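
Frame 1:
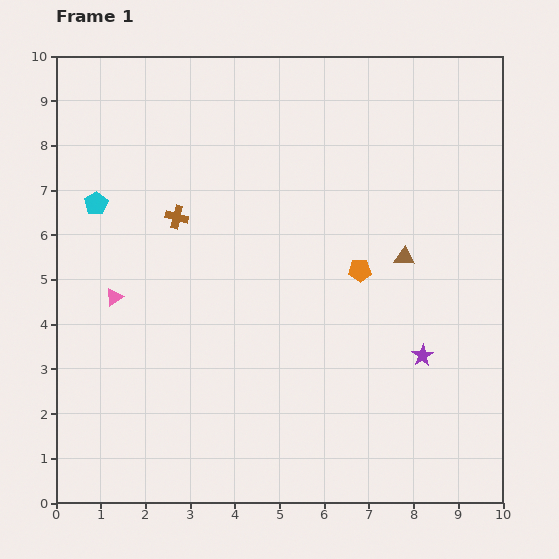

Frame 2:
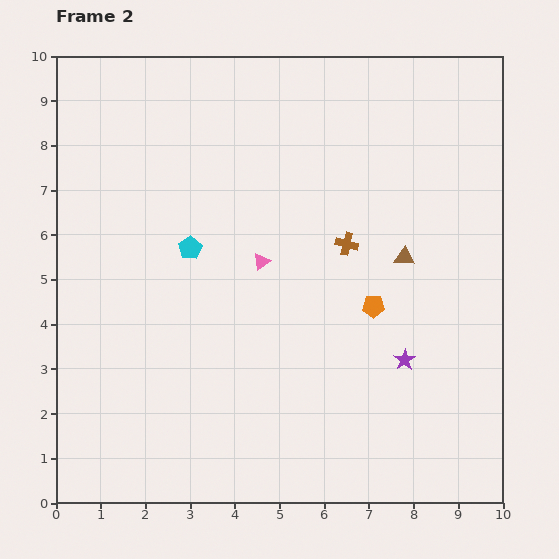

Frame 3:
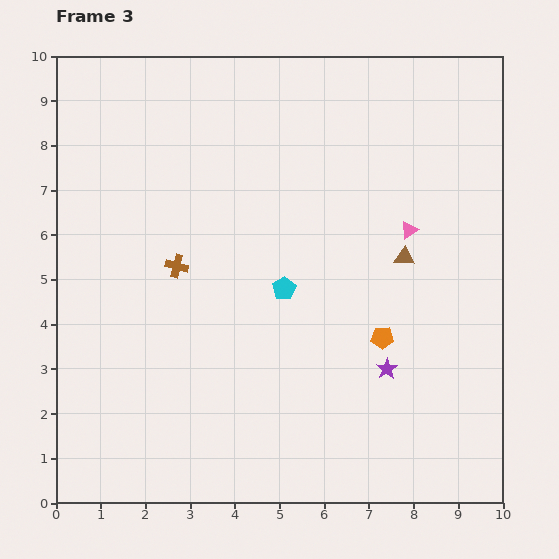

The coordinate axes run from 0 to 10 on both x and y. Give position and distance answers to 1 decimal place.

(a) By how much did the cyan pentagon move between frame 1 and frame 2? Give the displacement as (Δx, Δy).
(2.1, -1.0)

The cyan pentagon was at (0.9, 6.7) in frame 1 and (3.0, 5.7) in frame 2.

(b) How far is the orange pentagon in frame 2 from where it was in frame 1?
0.9

The orange pentagon moved from (6.8, 5.2) to (7.1, 4.4), a distance of √(0.3² + 0.8²) ≈ 0.9.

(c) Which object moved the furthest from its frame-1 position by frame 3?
the pink triangle

(moved 6.8; next 4.6)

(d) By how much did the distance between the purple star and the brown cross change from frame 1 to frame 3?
-1.1

Distance in frame 1: 6.3. Distance in frame 3: 5.2.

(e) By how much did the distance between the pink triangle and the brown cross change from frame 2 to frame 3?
+3.4

Distance in frame 2: 1.9. Distance in frame 3: 5.3.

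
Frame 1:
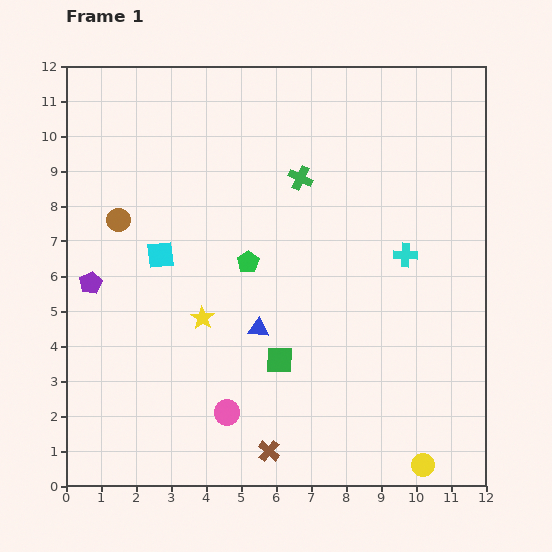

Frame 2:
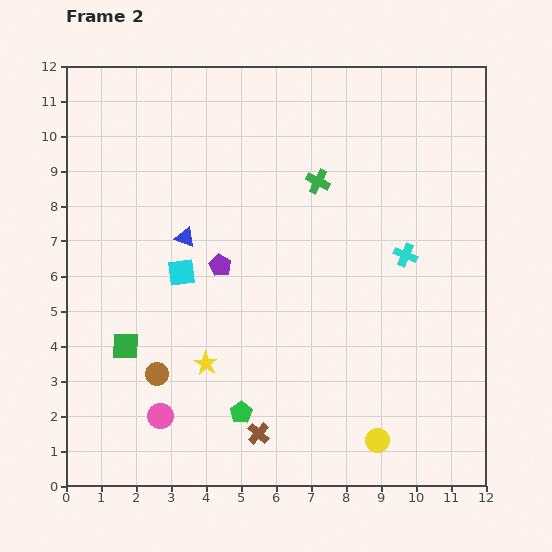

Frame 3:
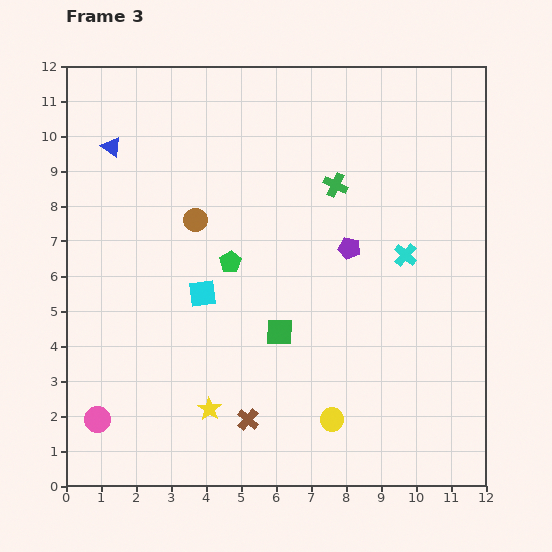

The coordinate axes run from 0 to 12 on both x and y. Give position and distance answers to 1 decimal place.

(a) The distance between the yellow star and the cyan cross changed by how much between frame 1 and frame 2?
+0.4

Distance in frame 1: 6.1. Distance in frame 2: 6.5.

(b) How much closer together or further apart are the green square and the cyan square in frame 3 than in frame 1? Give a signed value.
-2.0

Distance in frame 1: 4.5. Distance in frame 3: 2.5.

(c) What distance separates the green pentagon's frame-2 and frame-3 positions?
4.3

The green pentagon moved from (5.0, 2.1) to (4.7, 6.4), a distance of √(0.3² + 4.3²) ≈ 4.3.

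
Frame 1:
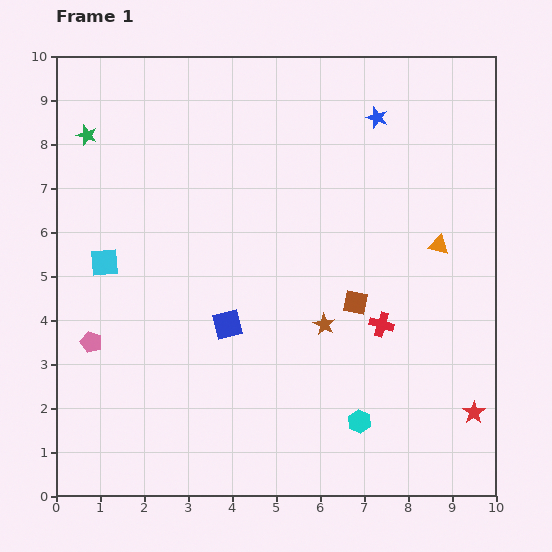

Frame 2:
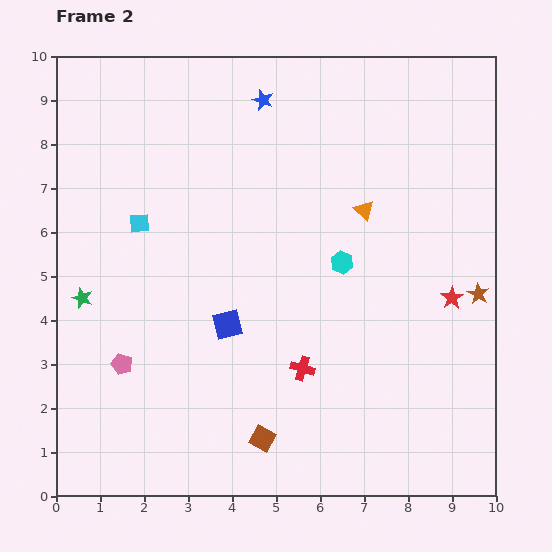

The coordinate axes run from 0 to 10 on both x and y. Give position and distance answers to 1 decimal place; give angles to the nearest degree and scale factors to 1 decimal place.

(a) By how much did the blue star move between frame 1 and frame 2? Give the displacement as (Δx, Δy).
(-2.6, 0.4)

The blue star was at (7.3, 8.6) in frame 1 and (4.7, 9.0) in frame 2.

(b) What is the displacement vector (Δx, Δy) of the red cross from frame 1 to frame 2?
(-1.8, -1.0)

The red cross was at (7.4, 3.9) in frame 1 and (5.6, 2.9) in frame 2.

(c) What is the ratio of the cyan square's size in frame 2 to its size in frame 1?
0.7×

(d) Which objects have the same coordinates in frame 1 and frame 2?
the blue square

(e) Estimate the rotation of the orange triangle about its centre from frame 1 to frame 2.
28° clockwise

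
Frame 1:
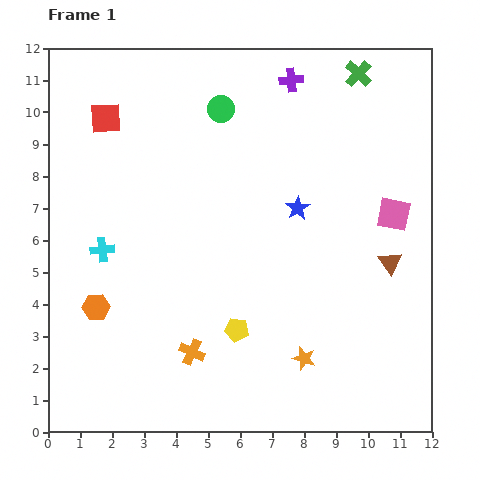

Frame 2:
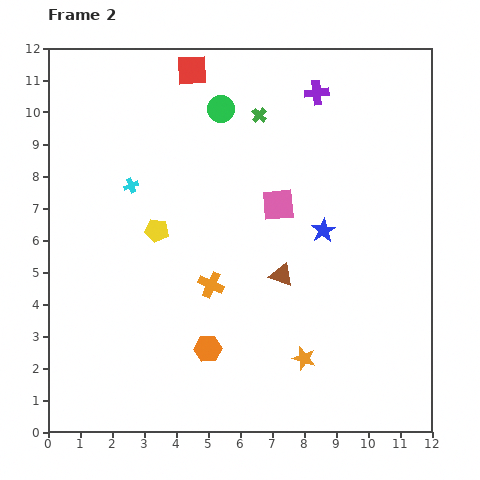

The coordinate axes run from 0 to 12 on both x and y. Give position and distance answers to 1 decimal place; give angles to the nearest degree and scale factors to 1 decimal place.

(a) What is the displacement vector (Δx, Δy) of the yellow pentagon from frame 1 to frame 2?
(-2.5, 3.1)

The yellow pentagon was at (5.9, 3.2) in frame 1 and (3.4, 6.3) in frame 2.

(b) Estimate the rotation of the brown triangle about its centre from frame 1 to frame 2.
37° counter-clockwise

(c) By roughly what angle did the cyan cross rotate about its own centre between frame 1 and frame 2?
16° counter-clockwise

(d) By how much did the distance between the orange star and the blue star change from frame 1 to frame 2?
-0.7

Distance in frame 1: 4.7. Distance in frame 2: 4.0.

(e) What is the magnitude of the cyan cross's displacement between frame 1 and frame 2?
2.2

The cyan cross moved from (1.7, 5.7) to (2.6, 7.7), a distance of √(0.9² + 2.0²) ≈ 2.2.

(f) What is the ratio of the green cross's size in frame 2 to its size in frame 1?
0.6×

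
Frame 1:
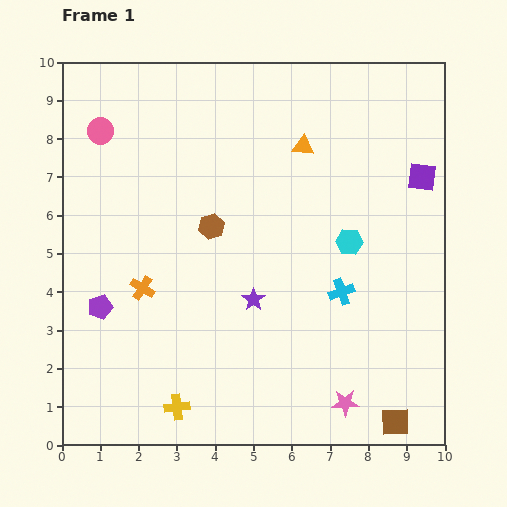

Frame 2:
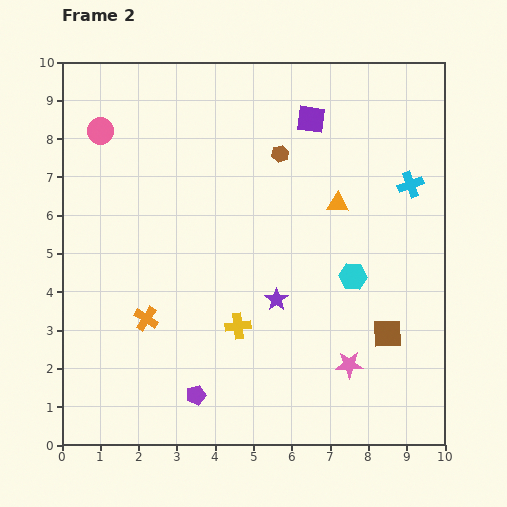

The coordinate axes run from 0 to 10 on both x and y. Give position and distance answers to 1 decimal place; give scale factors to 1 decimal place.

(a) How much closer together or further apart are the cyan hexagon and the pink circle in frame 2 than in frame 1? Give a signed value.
+0.5

Distance in frame 1: 7.1. Distance in frame 2: 7.6.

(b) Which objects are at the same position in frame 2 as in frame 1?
the pink circle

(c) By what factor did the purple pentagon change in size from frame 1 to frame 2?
0.8×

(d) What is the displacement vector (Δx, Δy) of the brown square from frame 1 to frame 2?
(-0.2, 2.3)

The brown square was at (8.7, 0.6) in frame 1 and (8.5, 2.9) in frame 2.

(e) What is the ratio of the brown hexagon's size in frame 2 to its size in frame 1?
0.7×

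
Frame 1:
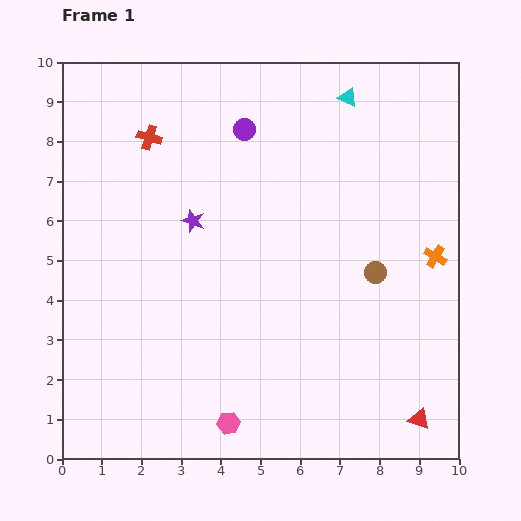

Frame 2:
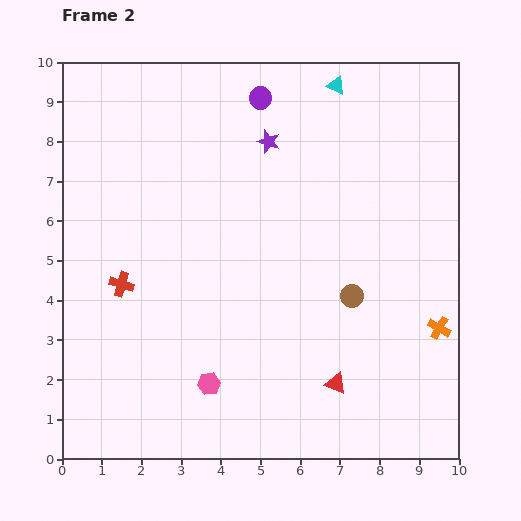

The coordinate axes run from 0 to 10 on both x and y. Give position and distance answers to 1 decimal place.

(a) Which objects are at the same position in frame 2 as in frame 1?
none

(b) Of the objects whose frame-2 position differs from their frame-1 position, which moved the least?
the cyan triangle

(moved 0.4)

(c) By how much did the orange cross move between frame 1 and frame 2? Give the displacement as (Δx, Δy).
(0.1, -1.8)

The orange cross was at (9.4, 5.1) in frame 1 and (9.5, 3.3) in frame 2.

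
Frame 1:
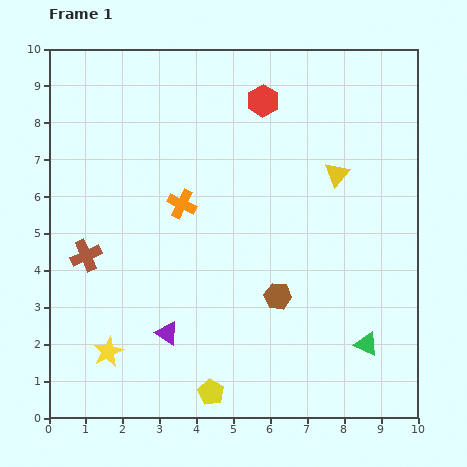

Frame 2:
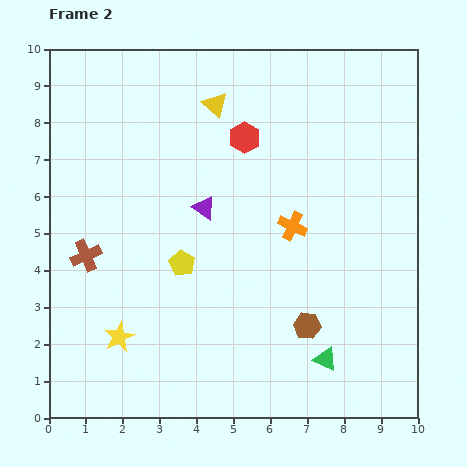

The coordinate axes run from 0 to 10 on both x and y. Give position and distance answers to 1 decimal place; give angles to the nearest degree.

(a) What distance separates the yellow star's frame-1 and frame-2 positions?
0.5

The yellow star moved from (1.6, 1.8) to (1.9, 2.2), a distance of √(0.3² + 0.4²) ≈ 0.5.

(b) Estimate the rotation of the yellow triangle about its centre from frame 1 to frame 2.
28° counter-clockwise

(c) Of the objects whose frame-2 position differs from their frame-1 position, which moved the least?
the yellow star

(moved 0.5)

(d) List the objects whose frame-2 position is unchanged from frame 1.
the brown cross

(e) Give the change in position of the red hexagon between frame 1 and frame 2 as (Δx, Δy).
(-0.5, -1.0)

The red hexagon was at (5.8, 8.6) in frame 1 and (5.3, 7.6) in frame 2.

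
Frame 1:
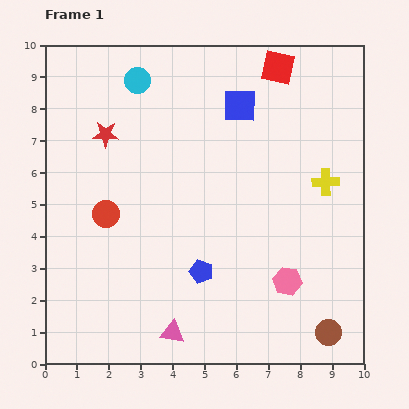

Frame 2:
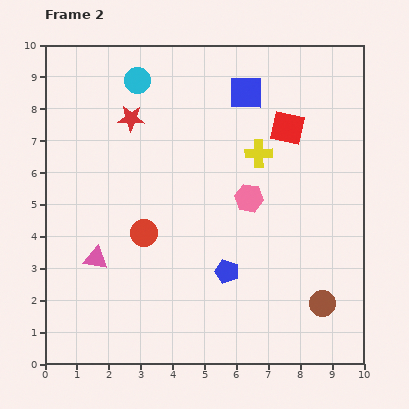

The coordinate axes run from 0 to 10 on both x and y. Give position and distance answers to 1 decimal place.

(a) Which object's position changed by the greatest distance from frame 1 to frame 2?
the pink triangle

(moved 3.3; next 2.9)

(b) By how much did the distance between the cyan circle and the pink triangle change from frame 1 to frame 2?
-2.3

Distance in frame 1: 8.0. Distance in frame 2: 5.7.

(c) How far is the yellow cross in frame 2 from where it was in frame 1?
2.3

The yellow cross moved from (8.8, 5.7) to (6.7, 6.6), a distance of √(2.1² + 0.9²) ≈ 2.3.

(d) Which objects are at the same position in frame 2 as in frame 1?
the cyan circle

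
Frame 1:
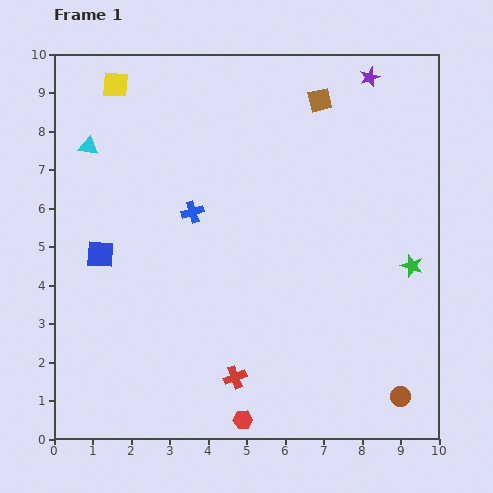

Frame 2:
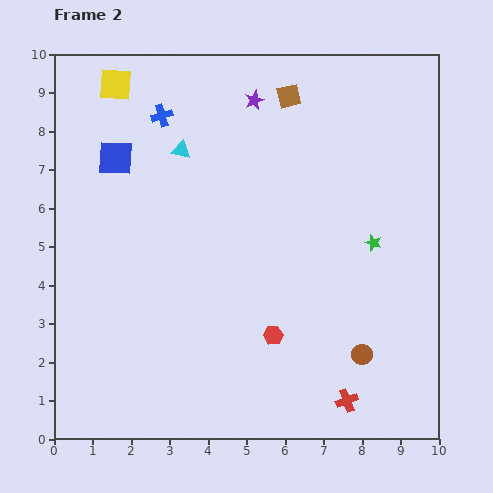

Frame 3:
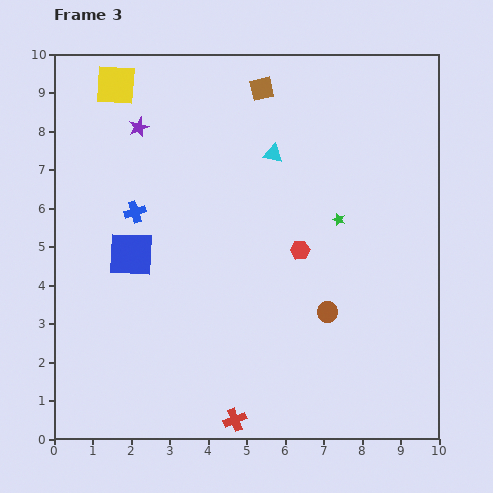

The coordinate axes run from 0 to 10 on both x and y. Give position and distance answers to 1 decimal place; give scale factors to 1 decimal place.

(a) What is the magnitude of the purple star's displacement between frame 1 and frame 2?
3.1

The purple star moved from (8.2, 9.4) to (5.2, 8.8), a distance of √(3.0² + 0.6²) ≈ 3.1.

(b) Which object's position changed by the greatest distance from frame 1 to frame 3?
the purple star

(moved 6.1; next 4.8)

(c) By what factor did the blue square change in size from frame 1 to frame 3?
1.7×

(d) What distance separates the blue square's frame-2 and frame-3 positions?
2.5

The blue square moved from (1.6, 7.3) to (2.0, 4.8), a distance of √(0.4² + 2.5²) ≈ 2.5.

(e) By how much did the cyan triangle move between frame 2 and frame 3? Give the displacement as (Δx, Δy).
(2.4, -0.1)

The cyan triangle was at (3.3, 7.5) in frame 2 and (5.7, 7.4) in frame 3.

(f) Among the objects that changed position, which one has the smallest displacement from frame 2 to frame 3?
the brown square

(moved 0.7)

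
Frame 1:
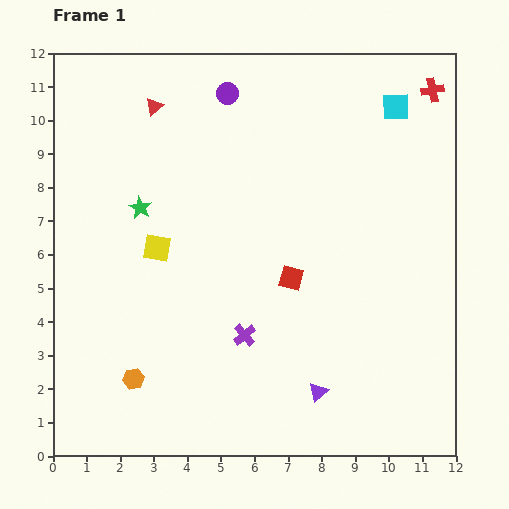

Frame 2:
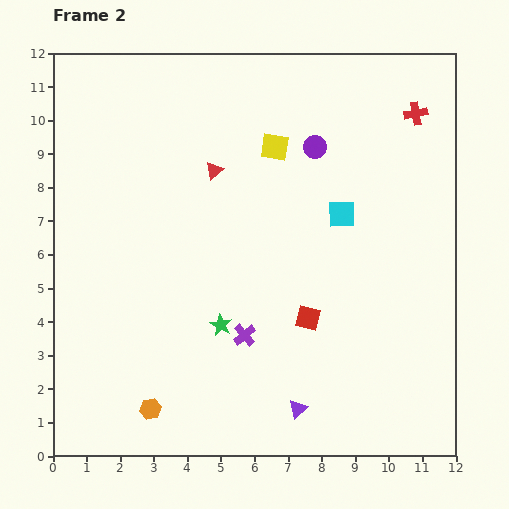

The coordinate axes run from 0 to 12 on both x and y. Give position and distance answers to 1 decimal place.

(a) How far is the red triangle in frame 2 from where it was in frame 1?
2.6

The red triangle moved from (3.0, 10.4) to (4.8, 8.5), a distance of √(1.8² + 1.9²) ≈ 2.6.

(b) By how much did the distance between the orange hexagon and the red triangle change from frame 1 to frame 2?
-0.8

Distance in frame 1: 8.1. Distance in frame 2: 7.3.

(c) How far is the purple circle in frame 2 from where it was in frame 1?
3.1

The purple circle moved from (5.2, 10.8) to (7.8, 9.2), a distance of √(2.6² + 1.6²) ≈ 3.1.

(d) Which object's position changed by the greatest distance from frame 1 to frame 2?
the yellow square

(moved 4.6; next 4.2)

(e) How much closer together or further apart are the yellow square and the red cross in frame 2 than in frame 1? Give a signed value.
-5.2

Distance in frame 1: 9.5. Distance in frame 2: 4.3.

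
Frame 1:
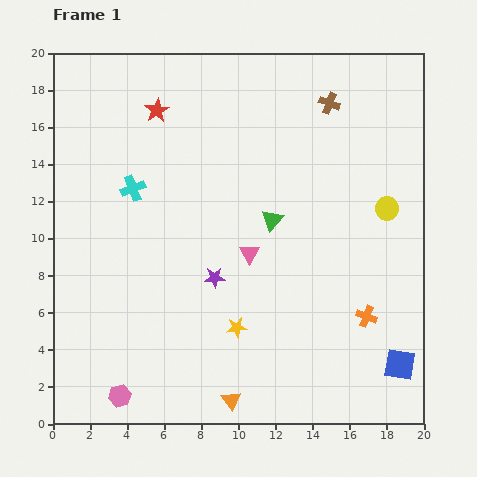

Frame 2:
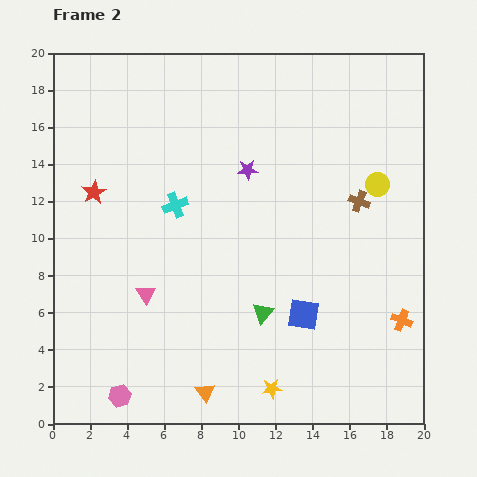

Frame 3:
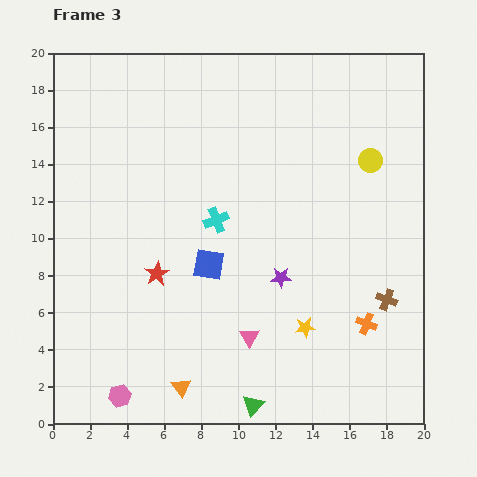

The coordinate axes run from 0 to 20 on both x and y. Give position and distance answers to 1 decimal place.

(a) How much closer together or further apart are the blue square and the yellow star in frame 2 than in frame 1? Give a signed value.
-4.7

Distance in frame 1: 9.0. Distance in frame 2: 4.3.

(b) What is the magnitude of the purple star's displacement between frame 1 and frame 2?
6.1

The purple star moved from (8.7, 7.9) to (10.5, 13.7), a distance of √(1.8² + 5.8²) ≈ 6.1.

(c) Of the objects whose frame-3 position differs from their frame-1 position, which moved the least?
the orange cross

(moved 0.4)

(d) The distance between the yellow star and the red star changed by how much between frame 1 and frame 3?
-4.0

Distance in frame 1: 12.5. Distance in frame 3: 8.5.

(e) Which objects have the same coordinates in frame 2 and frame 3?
the pink hexagon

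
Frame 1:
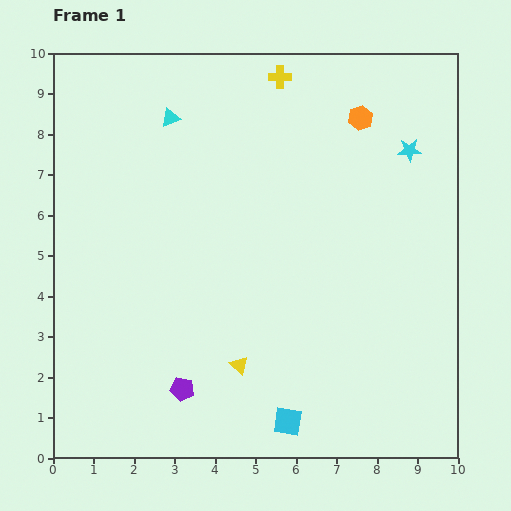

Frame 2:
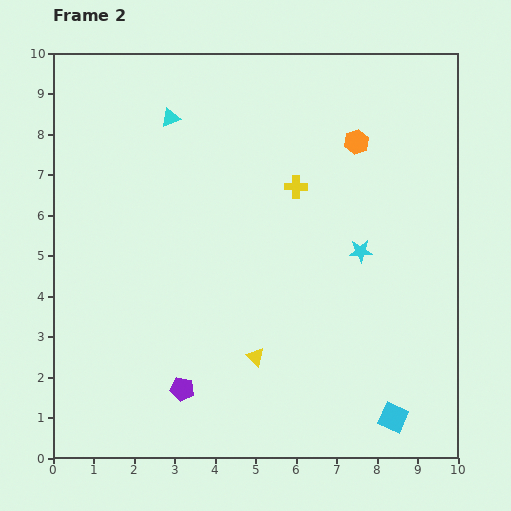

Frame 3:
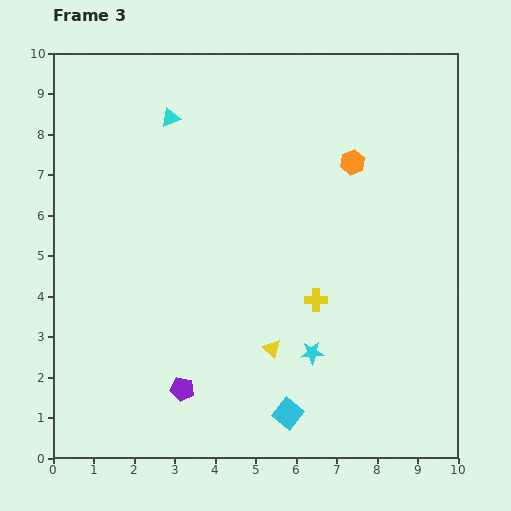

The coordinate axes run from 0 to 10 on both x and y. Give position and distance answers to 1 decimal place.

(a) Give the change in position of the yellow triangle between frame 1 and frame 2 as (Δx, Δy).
(0.4, 0.2)

The yellow triangle was at (4.6, 2.3) in frame 1 and (5.0, 2.5) in frame 2.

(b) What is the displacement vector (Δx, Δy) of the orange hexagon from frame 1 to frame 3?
(-0.2, -1.1)

The orange hexagon was at (7.6, 8.4) in frame 1 and (7.4, 7.3) in frame 3.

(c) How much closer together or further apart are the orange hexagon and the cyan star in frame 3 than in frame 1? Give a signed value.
+3.4

Distance in frame 1: 1.4. Distance in frame 3: 4.8.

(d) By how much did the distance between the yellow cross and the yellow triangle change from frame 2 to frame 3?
-2.7

Distance in frame 2: 4.3. Distance in frame 3: 1.6.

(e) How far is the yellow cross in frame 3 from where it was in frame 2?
2.8

The yellow cross moved from (6.0, 6.7) to (6.5, 3.9), a distance of √(0.5² + 2.8²) ≈ 2.8.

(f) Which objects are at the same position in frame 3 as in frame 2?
the cyan triangle, the purple pentagon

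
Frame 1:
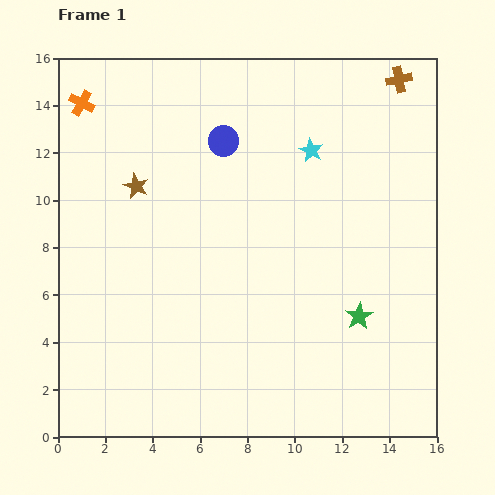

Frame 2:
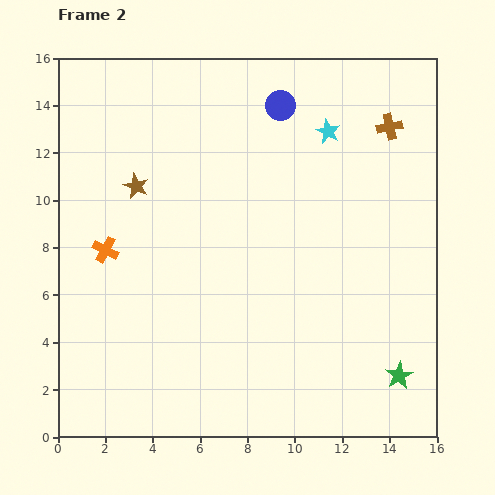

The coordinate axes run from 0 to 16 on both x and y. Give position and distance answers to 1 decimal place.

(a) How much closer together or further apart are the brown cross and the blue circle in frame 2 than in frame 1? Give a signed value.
-3.1

Distance in frame 1: 7.8. Distance in frame 2: 4.7.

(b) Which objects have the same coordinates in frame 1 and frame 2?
the brown star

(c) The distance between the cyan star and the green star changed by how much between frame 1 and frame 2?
+3.4

Distance in frame 1: 7.3. Distance in frame 2: 10.7.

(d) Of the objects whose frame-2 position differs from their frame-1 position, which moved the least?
the cyan star

(moved 1.1)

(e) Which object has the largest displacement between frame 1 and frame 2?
the orange cross

(moved 6.3; next 3.0)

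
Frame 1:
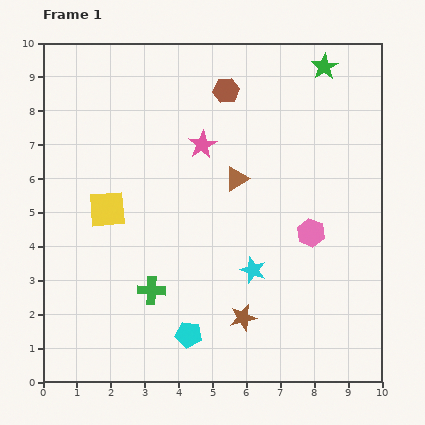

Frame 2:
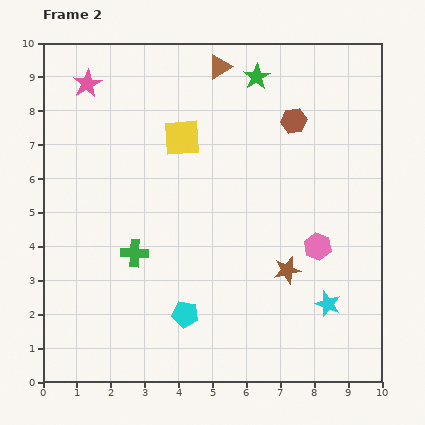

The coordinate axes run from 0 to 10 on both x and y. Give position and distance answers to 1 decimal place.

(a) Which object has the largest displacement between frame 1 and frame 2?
the pink star

(moved 3.8; next 3.3)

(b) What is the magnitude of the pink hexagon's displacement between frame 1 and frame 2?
0.4

The pink hexagon moved from (7.9, 4.4) to (8.1, 4.0), a distance of √(0.2² + 0.4²) ≈ 0.4.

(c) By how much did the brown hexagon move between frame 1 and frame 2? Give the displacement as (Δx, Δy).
(2.0, -0.9)

The brown hexagon was at (5.4, 8.6) in frame 1 and (7.4, 7.7) in frame 2.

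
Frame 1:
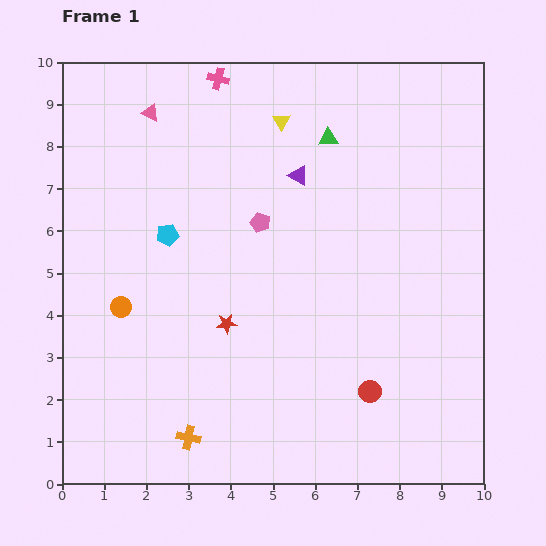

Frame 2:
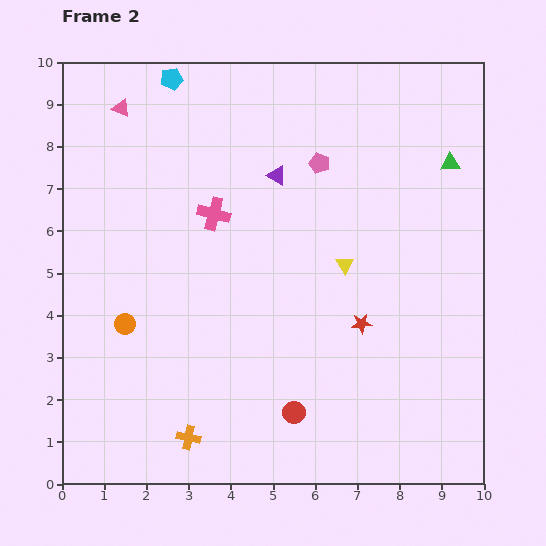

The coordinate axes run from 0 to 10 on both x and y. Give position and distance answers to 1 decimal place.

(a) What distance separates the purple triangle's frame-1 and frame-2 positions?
0.5

The purple triangle moved from (5.6, 7.3) to (5.1, 7.3), a distance of √(0.5² + 0.0²) ≈ 0.5.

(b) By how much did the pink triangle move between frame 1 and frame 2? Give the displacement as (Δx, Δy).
(-0.7, 0.1)

The pink triangle was at (2.1, 8.8) in frame 1 and (1.4, 8.9) in frame 2.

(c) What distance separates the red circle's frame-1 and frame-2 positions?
1.9

The red circle moved from (7.3, 2.2) to (5.5, 1.7), a distance of √(1.8² + 0.5²) ≈ 1.9.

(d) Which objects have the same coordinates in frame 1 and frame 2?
the orange cross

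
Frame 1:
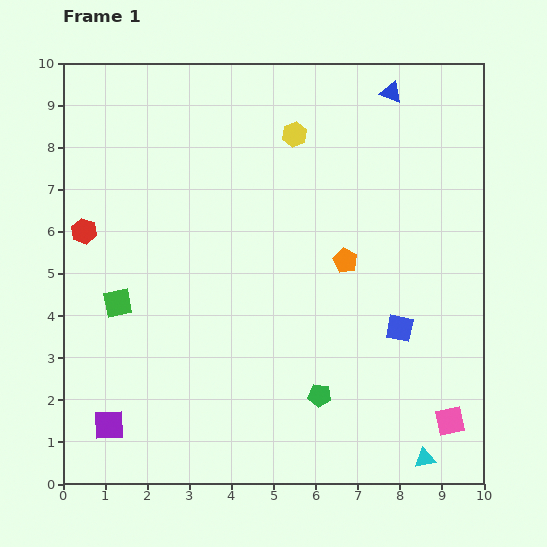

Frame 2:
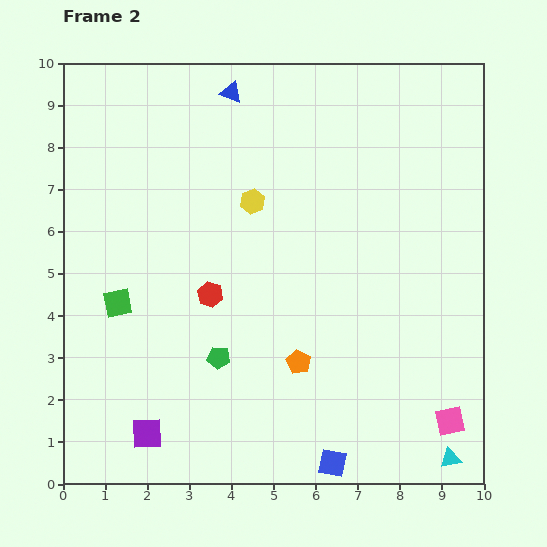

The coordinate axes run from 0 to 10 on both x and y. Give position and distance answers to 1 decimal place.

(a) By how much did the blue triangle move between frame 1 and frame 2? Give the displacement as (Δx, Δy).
(-3.8, 0.0)

The blue triangle was at (7.8, 9.3) in frame 1 and (4.0, 9.3) in frame 2.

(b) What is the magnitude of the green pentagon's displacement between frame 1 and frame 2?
2.6

The green pentagon moved from (6.1, 2.1) to (3.7, 3.0), a distance of √(2.4² + 0.9²) ≈ 2.6.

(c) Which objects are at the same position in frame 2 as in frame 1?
the green square, the pink square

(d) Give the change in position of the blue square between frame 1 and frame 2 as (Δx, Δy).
(-1.6, -3.2)

The blue square was at (8.0, 3.7) in frame 1 and (6.4, 0.5) in frame 2.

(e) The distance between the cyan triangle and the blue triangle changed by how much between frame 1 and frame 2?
+1.4

Distance in frame 1: 8.7. Distance in frame 2: 10.1.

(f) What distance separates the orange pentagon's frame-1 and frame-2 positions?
2.6

The orange pentagon moved from (6.7, 5.3) to (5.6, 2.9), a distance of √(1.1² + 2.4²) ≈ 2.6.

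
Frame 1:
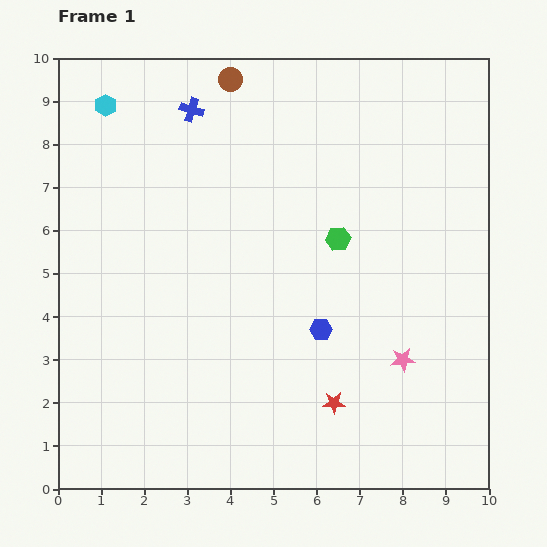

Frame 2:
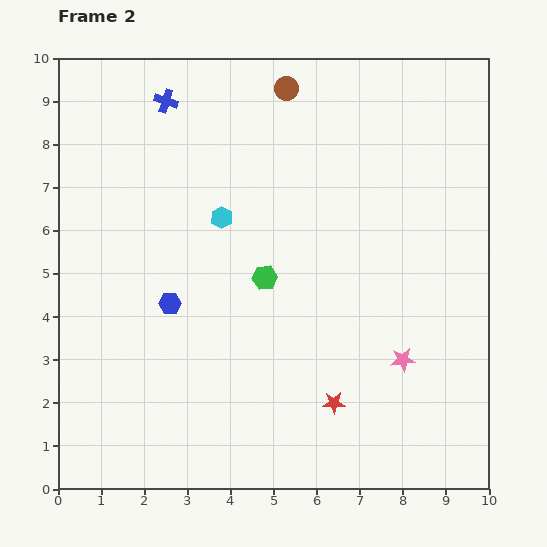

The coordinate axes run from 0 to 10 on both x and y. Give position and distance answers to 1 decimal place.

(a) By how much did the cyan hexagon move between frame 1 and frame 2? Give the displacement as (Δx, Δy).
(2.7, -2.6)

The cyan hexagon was at (1.1, 8.9) in frame 1 and (3.8, 6.3) in frame 2.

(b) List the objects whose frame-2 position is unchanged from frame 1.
the red star, the pink star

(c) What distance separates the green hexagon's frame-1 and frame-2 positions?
1.9

The green hexagon moved from (6.5, 5.8) to (4.8, 4.9), a distance of √(1.7² + 0.9²) ≈ 1.9.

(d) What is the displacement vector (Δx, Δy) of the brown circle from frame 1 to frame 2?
(1.3, -0.2)

The brown circle was at (4.0, 9.5) in frame 1 and (5.3, 9.3) in frame 2.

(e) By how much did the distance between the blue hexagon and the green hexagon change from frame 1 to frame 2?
+0.2

Distance in frame 1: 2.1. Distance in frame 2: 2.3.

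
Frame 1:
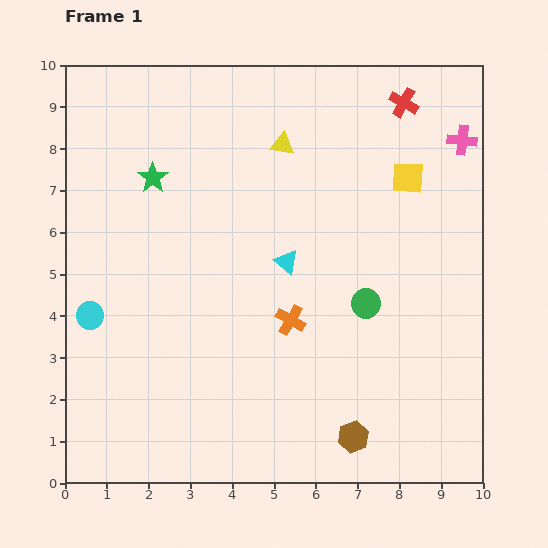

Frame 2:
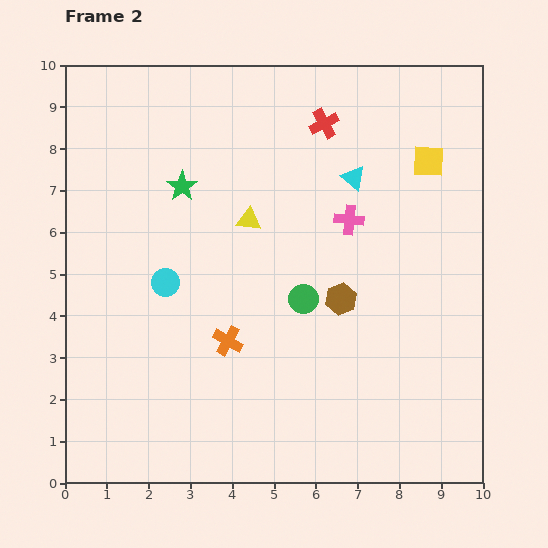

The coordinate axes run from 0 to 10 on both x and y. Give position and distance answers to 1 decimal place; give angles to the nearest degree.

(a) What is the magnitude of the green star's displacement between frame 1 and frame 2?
0.7

The green star moved from (2.1, 7.3) to (2.8, 7.1), a distance of √(0.7² + 0.2²) ≈ 0.7.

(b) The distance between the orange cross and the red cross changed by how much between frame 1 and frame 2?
-0.2

Distance in frame 1: 5.9. Distance in frame 2: 5.7.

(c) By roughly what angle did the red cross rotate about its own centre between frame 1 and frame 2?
33° clockwise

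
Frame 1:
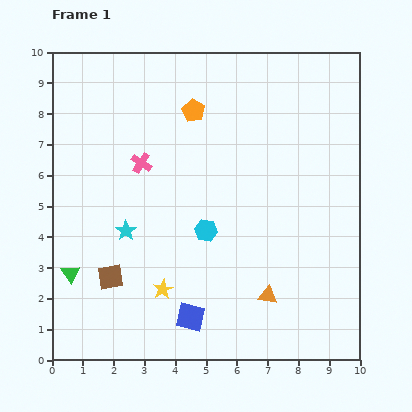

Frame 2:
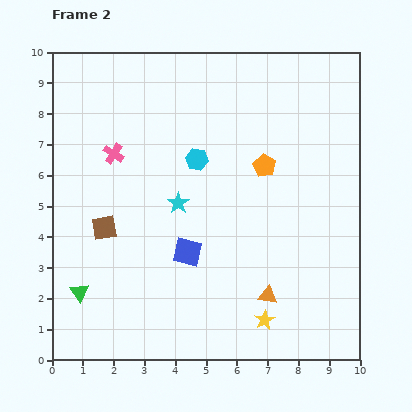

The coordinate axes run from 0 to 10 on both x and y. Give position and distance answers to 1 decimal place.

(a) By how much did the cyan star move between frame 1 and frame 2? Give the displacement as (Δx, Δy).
(1.7, 0.9)

The cyan star was at (2.4, 4.2) in frame 1 and (4.1, 5.1) in frame 2.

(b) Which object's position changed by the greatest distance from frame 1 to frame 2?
the yellow star

(moved 3.4; next 2.9)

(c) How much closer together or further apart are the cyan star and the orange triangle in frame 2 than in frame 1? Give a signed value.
-0.9

Distance in frame 1: 5.1. Distance in frame 2: 4.2.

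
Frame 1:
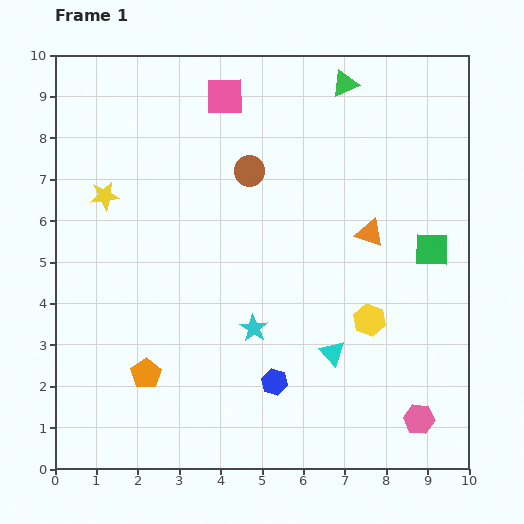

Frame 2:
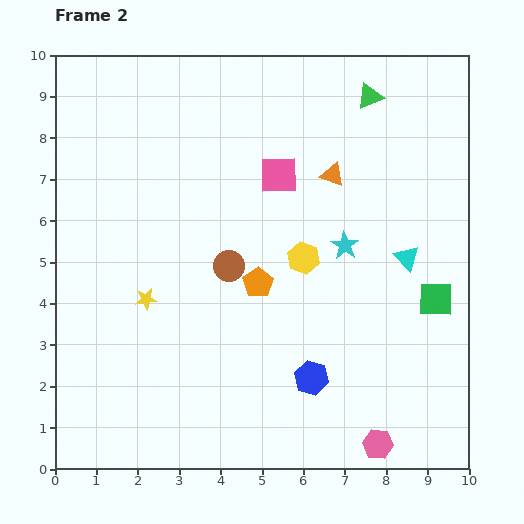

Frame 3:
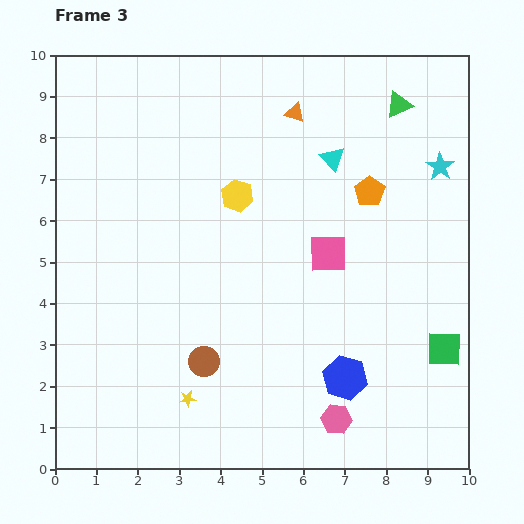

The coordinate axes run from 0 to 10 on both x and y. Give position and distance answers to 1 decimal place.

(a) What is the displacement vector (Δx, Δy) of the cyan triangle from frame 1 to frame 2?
(1.8, 2.3)

The cyan triangle was at (6.7, 2.8) in frame 1 and (8.5, 5.1) in frame 2.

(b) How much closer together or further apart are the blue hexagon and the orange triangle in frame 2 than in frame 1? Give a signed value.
+0.6

Distance in frame 1: 4.3. Distance in frame 2: 4.9.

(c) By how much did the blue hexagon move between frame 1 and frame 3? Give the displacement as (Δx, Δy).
(1.7, 0.1)

The blue hexagon was at (5.3, 2.1) in frame 1 and (7.0, 2.2) in frame 3.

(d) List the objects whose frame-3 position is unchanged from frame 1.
none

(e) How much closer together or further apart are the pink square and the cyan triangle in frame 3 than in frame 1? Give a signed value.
-4.4

Distance in frame 1: 6.7. Distance in frame 3: 2.3.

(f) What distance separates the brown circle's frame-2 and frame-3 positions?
2.4

The brown circle moved from (4.2, 4.9) to (3.6, 2.6), a distance of √(0.6² + 2.3²) ≈ 2.4.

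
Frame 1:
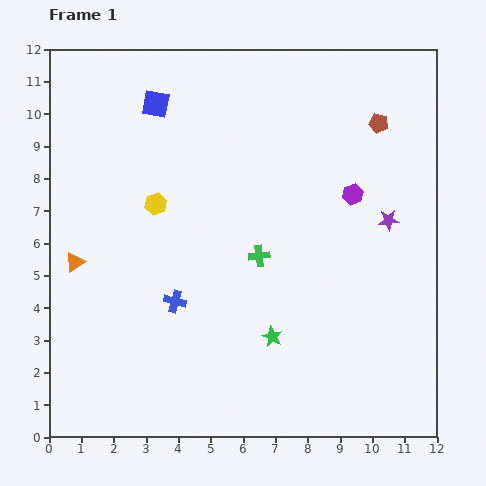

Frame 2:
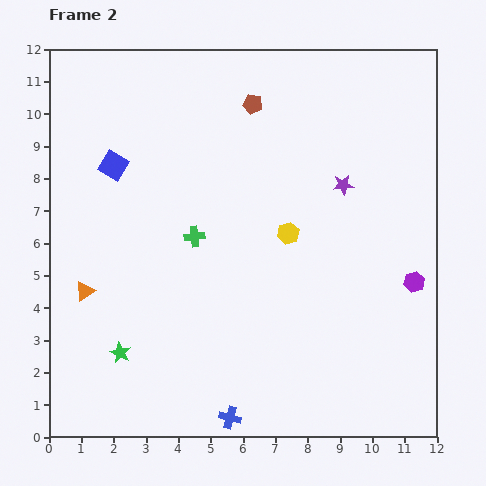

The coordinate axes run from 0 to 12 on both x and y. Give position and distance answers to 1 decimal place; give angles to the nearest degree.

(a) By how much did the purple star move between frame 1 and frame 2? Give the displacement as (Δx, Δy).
(-1.4, 1.1)

The purple star was at (10.5, 6.7) in frame 1 and (9.1, 7.8) in frame 2.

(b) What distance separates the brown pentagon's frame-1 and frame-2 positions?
3.9

The brown pentagon moved from (10.2, 9.7) to (6.3, 10.3), a distance of √(3.9² + 0.6²) ≈ 3.9.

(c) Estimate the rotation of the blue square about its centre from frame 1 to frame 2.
21° clockwise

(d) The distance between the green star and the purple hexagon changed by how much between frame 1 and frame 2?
+4.3

Distance in frame 1: 5.1. Distance in frame 2: 9.4.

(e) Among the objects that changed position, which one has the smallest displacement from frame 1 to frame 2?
the orange triangle

(moved 0.9)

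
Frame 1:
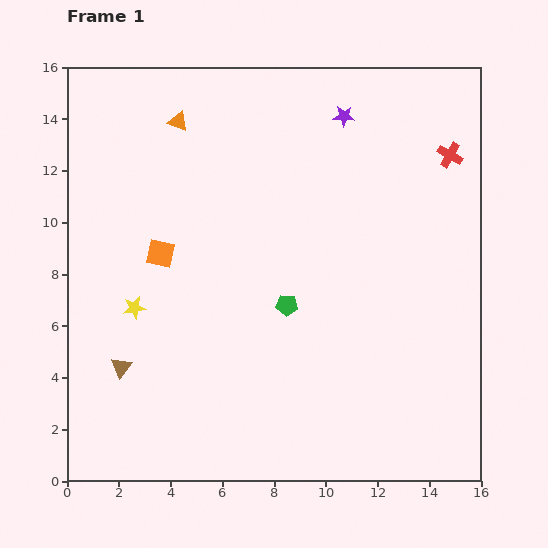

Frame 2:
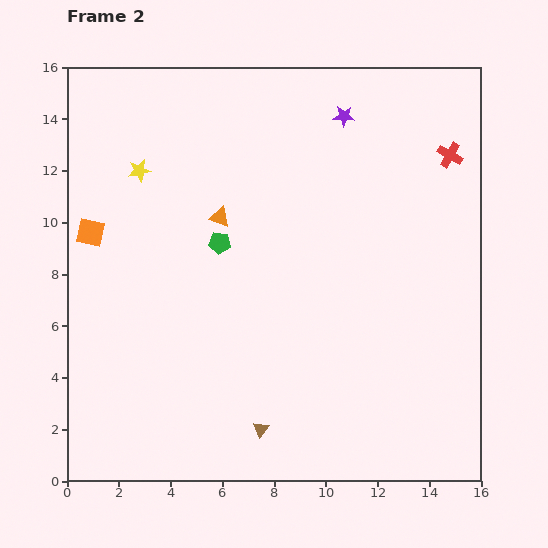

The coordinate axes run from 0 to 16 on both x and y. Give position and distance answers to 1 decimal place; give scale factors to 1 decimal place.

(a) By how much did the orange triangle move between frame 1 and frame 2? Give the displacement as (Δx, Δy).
(1.6, -3.7)

The orange triangle was at (4.3, 13.9) in frame 1 and (5.9, 10.2) in frame 2.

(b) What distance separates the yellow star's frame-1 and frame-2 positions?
5.3

The yellow star moved from (2.6, 6.7) to (2.8, 12.0), a distance of √(0.2² + 5.3²) ≈ 5.3.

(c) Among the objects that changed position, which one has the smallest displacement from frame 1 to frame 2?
the orange square

(moved 2.8)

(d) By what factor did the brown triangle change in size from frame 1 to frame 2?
0.7×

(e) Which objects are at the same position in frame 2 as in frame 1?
the purple star, the red cross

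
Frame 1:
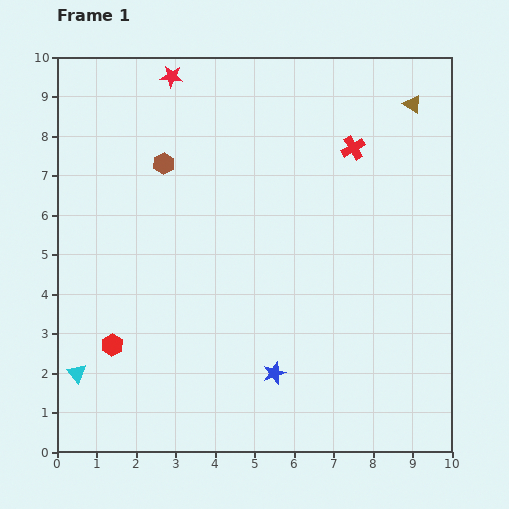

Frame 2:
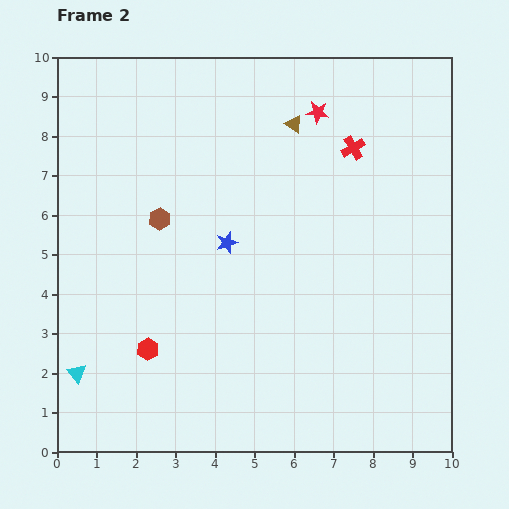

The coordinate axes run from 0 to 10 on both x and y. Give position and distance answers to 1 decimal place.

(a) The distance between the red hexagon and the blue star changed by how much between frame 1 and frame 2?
-0.8

Distance in frame 1: 4.2. Distance in frame 2: 3.4.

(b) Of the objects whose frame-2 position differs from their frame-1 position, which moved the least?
the red hexagon

(moved 0.9)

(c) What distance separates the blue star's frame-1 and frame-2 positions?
3.5

The blue star moved from (5.5, 2.0) to (4.3, 5.3), a distance of √(1.2² + 3.3²) ≈ 3.5.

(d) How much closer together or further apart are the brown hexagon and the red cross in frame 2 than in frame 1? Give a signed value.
+0.4

Distance in frame 1: 4.8. Distance in frame 2: 5.2.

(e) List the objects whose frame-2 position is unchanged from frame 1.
the cyan triangle, the red cross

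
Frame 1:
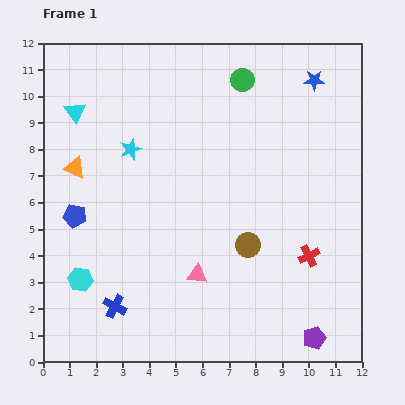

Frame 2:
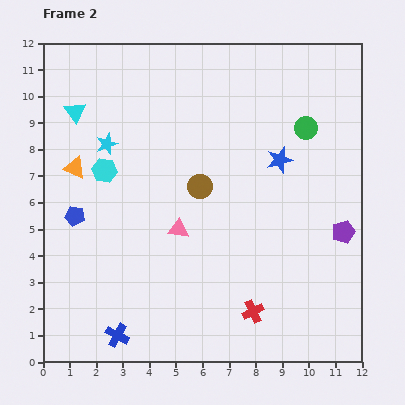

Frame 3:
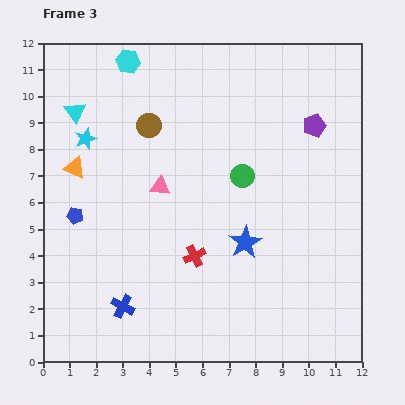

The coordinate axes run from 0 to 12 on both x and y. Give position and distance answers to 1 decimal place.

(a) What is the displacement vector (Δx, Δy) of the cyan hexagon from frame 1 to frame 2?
(0.9, 4.1)

The cyan hexagon was at (1.4, 3.1) in frame 1 and (2.3, 7.2) in frame 2.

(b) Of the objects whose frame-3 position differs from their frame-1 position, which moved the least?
the blue cross

(moved 0.3)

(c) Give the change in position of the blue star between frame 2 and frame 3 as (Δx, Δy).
(-1.3, -3.1)

The blue star was at (8.9, 7.6) in frame 2 and (7.6, 4.5) in frame 3.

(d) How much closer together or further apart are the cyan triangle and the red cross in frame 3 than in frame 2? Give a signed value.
-3.1

Distance in frame 2: 10.1. Distance in frame 3: 7.0.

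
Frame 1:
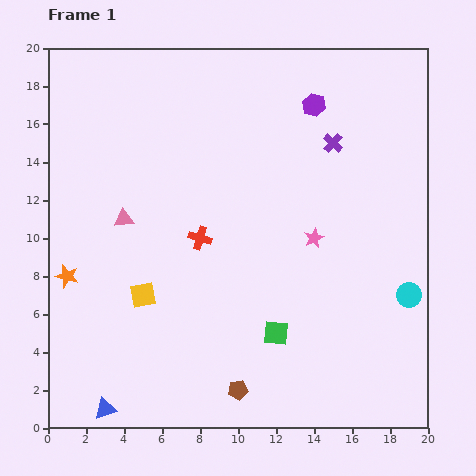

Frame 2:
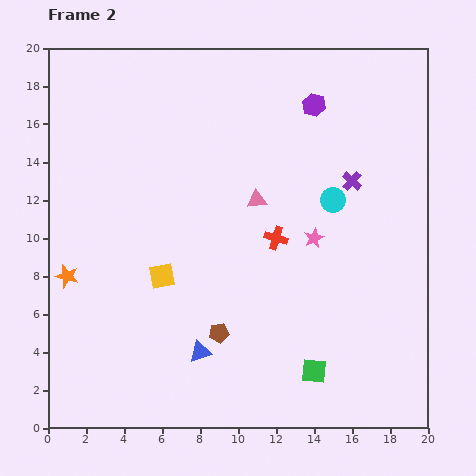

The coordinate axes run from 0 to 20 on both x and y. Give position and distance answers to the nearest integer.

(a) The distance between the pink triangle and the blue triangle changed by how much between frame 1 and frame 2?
-1

Distance in frame 1: 10. Distance in frame 2: 9.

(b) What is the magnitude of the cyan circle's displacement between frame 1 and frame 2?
6

The cyan circle moved from (19, 7) to (15, 12), a distance of √(4² + 5²) ≈ 6.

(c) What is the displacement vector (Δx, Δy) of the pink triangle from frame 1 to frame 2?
(7, 1)

The pink triangle was at (4, 11) in frame 1 and (11, 12) in frame 2.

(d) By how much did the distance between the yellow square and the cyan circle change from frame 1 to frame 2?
-4

Distance in frame 1: 14. Distance in frame 2: 10.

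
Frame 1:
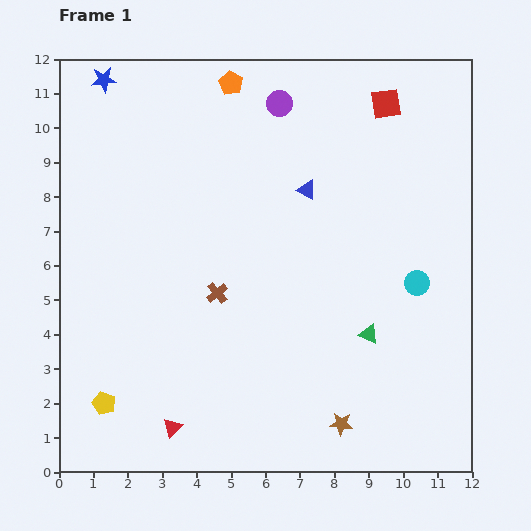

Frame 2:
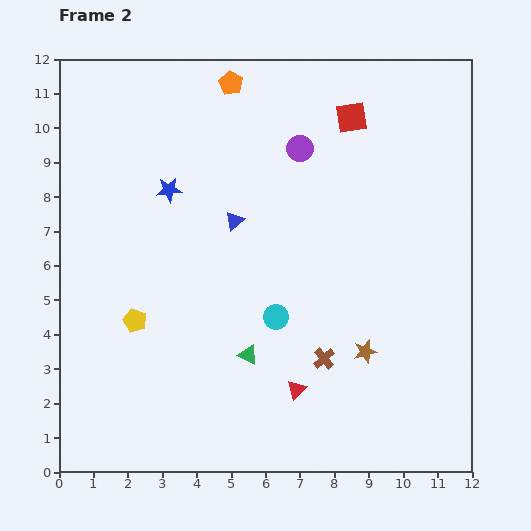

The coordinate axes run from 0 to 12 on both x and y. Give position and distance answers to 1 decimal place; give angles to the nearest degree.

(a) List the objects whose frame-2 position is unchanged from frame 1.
the orange pentagon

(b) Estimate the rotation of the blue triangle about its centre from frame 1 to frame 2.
53° clockwise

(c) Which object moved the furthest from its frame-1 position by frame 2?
the cyan circle

(moved 4.2; next 3.8)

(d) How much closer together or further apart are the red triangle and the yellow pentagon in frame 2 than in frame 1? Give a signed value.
+3.0

Distance in frame 1: 2.1. Distance in frame 2: 5.1.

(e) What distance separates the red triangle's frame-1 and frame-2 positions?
3.8

The red triangle moved from (3.3, 1.3) to (6.9, 2.4), a distance of √(3.6² + 1.1²) ≈ 3.8.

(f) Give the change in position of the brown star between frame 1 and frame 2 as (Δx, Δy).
(0.7, 2.1)

The brown star was at (8.2, 1.4) in frame 1 and (8.9, 3.5) in frame 2.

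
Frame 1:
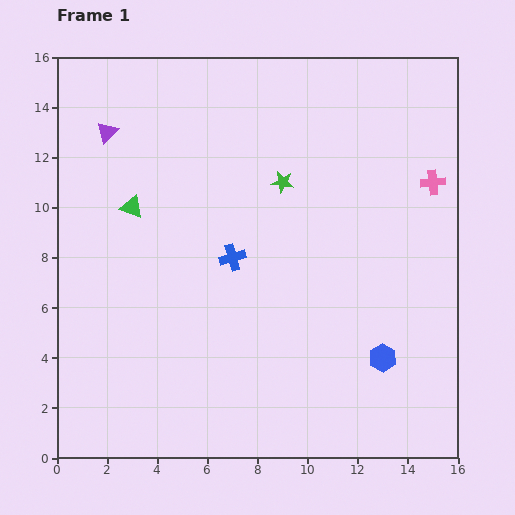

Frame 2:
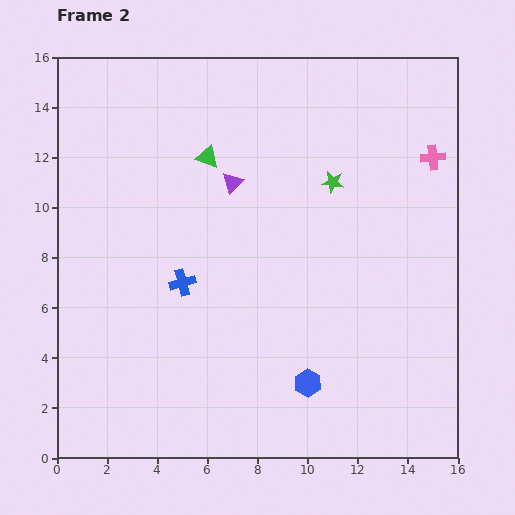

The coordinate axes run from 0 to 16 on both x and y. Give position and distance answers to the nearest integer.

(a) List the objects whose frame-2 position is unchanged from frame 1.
none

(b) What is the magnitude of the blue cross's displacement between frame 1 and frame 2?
2

The blue cross moved from (7, 8) to (5, 7), a distance of √(2² + 1²) ≈ 2.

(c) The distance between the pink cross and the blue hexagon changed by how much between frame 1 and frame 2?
+3

Distance in frame 1: 7. Distance in frame 2: 10.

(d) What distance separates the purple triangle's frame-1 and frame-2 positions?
5

The purple triangle moved from (2, 13) to (7, 11), a distance of √(5² + 2²) ≈ 5.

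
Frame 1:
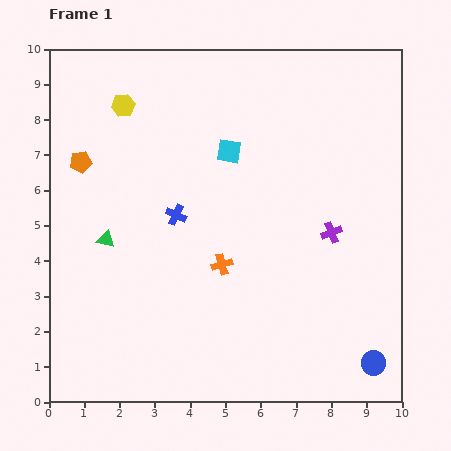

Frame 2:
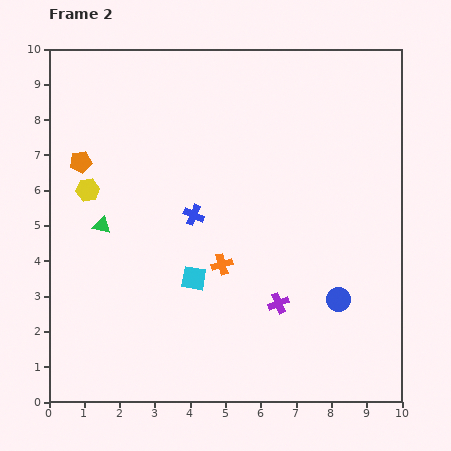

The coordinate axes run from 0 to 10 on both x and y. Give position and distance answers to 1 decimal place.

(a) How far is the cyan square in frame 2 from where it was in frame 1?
3.7

The cyan square moved from (5.1, 7.1) to (4.1, 3.5), a distance of √(1.0² + 3.6²) ≈ 3.7.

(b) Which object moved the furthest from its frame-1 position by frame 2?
the cyan square

(moved 3.7; next 2.6)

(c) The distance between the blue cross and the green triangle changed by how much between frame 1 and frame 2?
+0.5

Distance in frame 1: 2.1. Distance in frame 2: 2.6.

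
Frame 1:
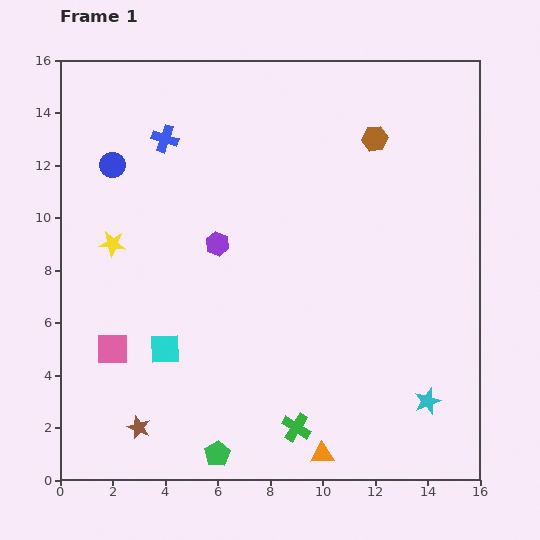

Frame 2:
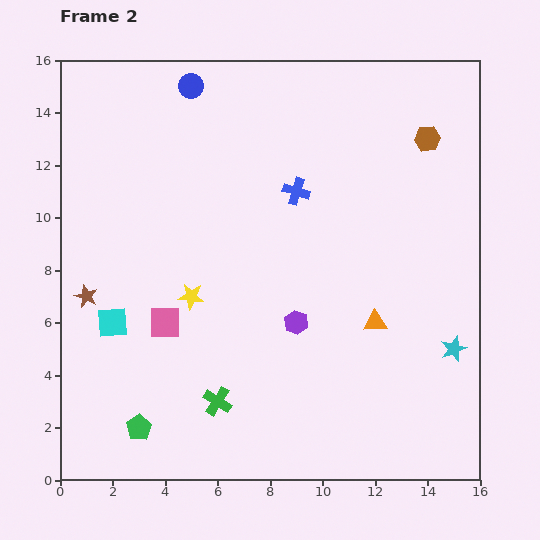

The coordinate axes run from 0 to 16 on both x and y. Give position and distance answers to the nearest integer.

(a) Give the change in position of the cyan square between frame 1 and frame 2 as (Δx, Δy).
(-2, 1)

The cyan square was at (4, 5) in frame 1 and (2, 6) in frame 2.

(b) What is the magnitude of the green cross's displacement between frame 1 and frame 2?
3

The green cross moved from (9, 2) to (6, 3), a distance of √(3² + 1²) ≈ 3.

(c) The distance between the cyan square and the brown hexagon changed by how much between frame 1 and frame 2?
+3

Distance in frame 1: 11. Distance in frame 2: 14.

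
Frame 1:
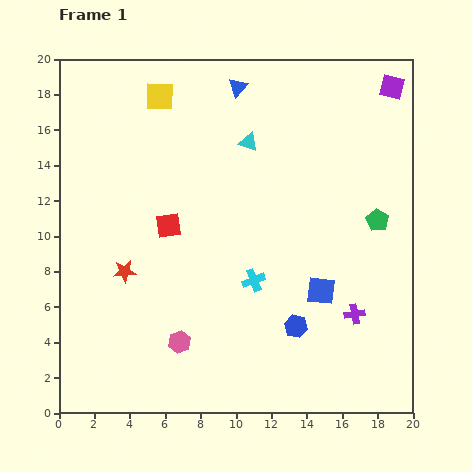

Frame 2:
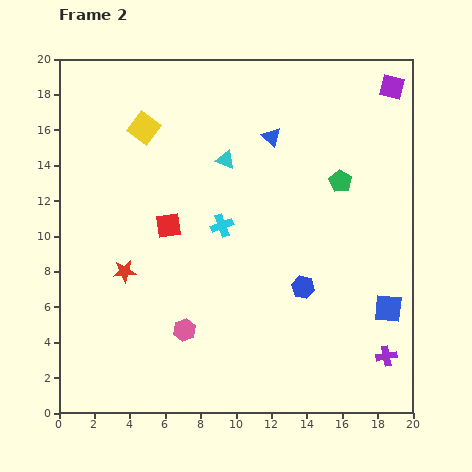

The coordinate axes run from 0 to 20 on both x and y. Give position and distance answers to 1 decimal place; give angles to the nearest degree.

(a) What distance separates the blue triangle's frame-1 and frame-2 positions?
3.4

The blue triangle moved from (10.1, 18.4) to (12.0, 15.6), a distance of √(1.9² + 2.8²) ≈ 3.4.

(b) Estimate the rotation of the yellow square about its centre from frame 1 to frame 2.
36° clockwise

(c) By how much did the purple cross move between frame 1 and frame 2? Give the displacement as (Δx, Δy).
(1.8, -2.4)

The purple cross was at (16.7, 5.6) in frame 1 and (18.5, 3.2) in frame 2.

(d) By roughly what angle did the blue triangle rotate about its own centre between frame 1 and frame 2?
29° counter-clockwise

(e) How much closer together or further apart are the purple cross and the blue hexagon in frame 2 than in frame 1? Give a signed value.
+2.7

Distance in frame 1: 3.4. Distance in frame 2: 6.1.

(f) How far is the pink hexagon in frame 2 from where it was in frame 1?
0.8

The pink hexagon moved from (6.8, 4.0) to (7.1, 4.7), a distance of √(0.3² + 0.7²) ≈ 0.8.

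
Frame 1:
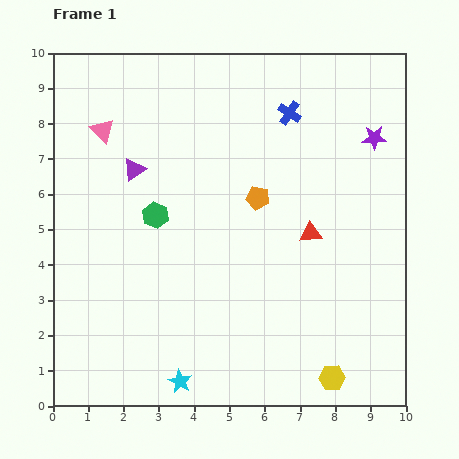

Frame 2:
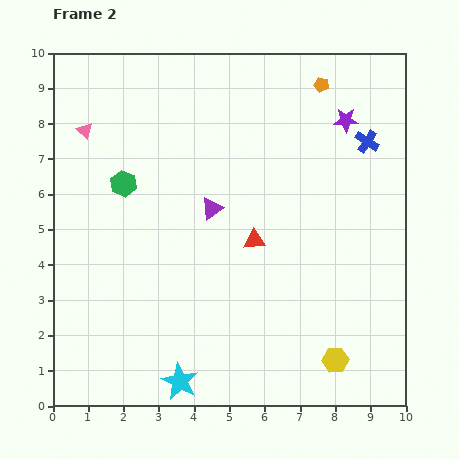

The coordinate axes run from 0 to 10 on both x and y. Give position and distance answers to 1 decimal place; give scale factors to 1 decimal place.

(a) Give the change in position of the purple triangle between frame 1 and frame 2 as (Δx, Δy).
(2.2, -1.1)

The purple triangle was at (2.3, 6.7) in frame 1 and (4.5, 5.6) in frame 2.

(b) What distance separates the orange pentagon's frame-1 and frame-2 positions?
3.7

The orange pentagon moved from (5.8, 5.9) to (7.6, 9.1), a distance of √(1.8² + 3.2²) ≈ 3.7.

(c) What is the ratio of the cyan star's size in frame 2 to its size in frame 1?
1.6×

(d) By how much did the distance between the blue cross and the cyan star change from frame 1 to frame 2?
+0.4

Distance in frame 1: 8.2. Distance in frame 2: 8.6.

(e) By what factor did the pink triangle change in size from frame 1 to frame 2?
0.7×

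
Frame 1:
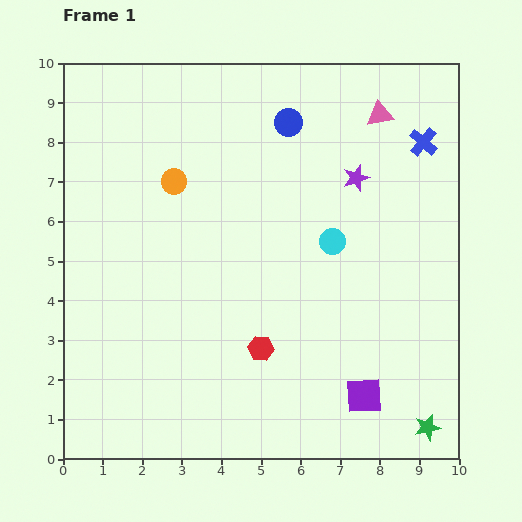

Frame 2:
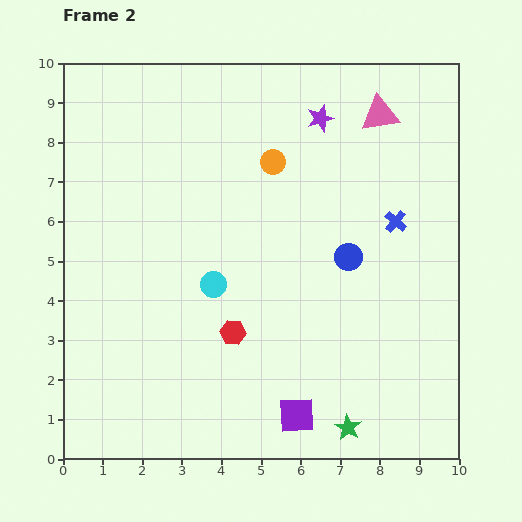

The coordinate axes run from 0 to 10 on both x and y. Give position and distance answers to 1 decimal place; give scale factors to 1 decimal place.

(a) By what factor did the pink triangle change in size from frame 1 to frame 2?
1.4×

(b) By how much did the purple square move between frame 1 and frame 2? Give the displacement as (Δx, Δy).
(-1.7, -0.5)

The purple square was at (7.6, 1.6) in frame 1 and (5.9, 1.1) in frame 2.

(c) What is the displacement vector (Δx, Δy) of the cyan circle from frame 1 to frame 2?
(-3.0, -1.1)

The cyan circle was at (6.8, 5.5) in frame 1 and (3.8, 4.4) in frame 2.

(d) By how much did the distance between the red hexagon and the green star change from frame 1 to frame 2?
-0.9

Distance in frame 1: 4.7. Distance in frame 2: 3.8.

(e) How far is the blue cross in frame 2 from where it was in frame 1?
2.1

The blue cross moved from (9.1, 8.0) to (8.4, 6.0), a distance of √(0.7² + 2.0²) ≈ 2.1.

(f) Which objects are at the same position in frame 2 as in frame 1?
the pink triangle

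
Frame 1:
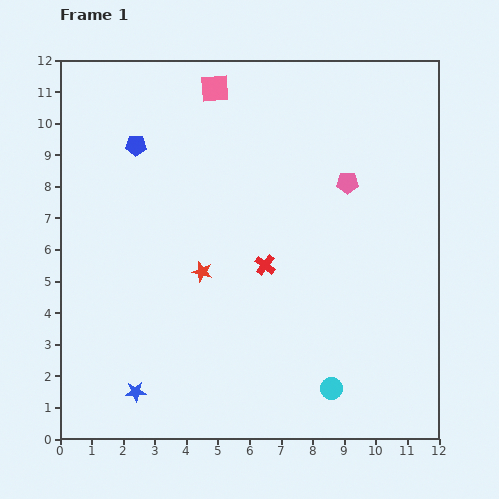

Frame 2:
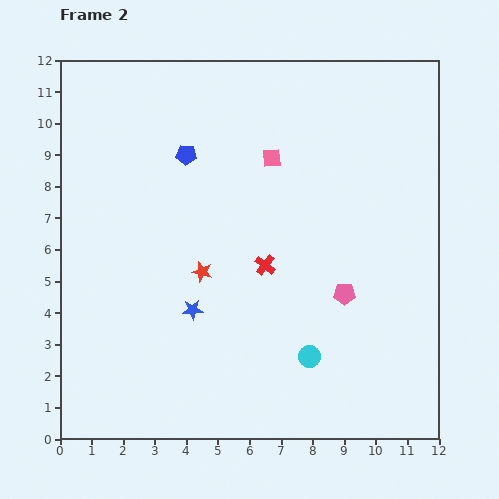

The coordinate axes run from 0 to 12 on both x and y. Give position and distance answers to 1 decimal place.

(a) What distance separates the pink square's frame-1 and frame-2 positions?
2.8

The pink square moved from (4.9, 11.1) to (6.7, 8.9), a distance of √(1.8² + 2.2²) ≈ 2.8.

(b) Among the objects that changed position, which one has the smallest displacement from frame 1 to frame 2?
the cyan circle

(moved 1.2)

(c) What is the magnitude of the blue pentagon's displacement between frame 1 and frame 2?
1.6

The blue pentagon moved from (2.4, 9.3) to (4.0, 9.0), a distance of √(1.6² + 0.3²) ≈ 1.6.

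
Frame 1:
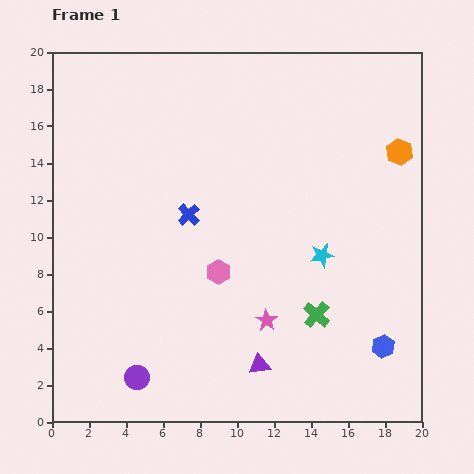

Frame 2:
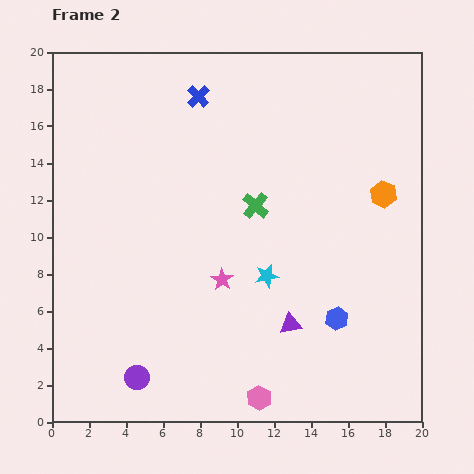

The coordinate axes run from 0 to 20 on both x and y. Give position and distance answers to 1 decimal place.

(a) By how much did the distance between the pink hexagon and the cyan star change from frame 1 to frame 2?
+0.9

Distance in frame 1: 5.7. Distance in frame 2: 6.6.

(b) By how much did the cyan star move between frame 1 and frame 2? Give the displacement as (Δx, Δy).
(-3.0, -1.1)

The cyan star was at (14.6, 9.0) in frame 1 and (11.6, 7.9) in frame 2.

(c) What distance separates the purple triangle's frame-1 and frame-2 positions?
2.8

The purple triangle moved from (11.2, 3.1) to (12.9, 5.3), a distance of √(1.7² + 2.2²) ≈ 2.8.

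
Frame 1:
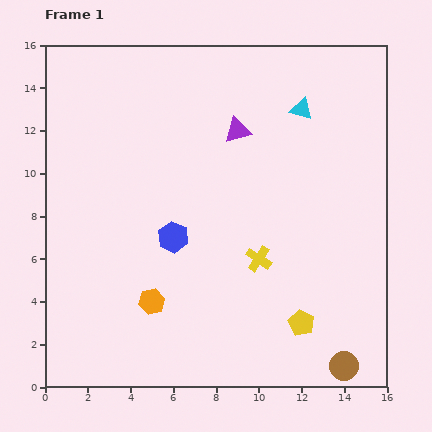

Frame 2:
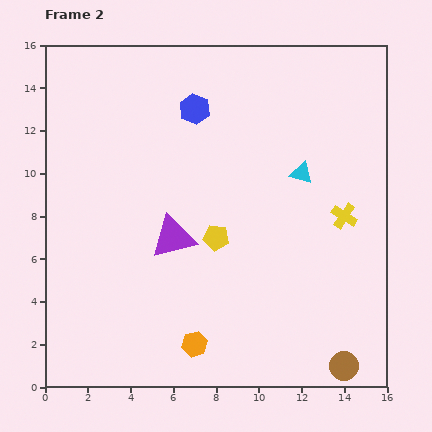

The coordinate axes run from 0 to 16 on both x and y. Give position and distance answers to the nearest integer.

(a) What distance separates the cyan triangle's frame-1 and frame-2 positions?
3

The cyan triangle moved from (12, 13) to (12, 10), a distance of √(0² + 3²) ≈ 3.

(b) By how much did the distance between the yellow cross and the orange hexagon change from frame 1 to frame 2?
+4

Distance in frame 1: 5. Distance in frame 2: 9.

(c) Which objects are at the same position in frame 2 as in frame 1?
the brown circle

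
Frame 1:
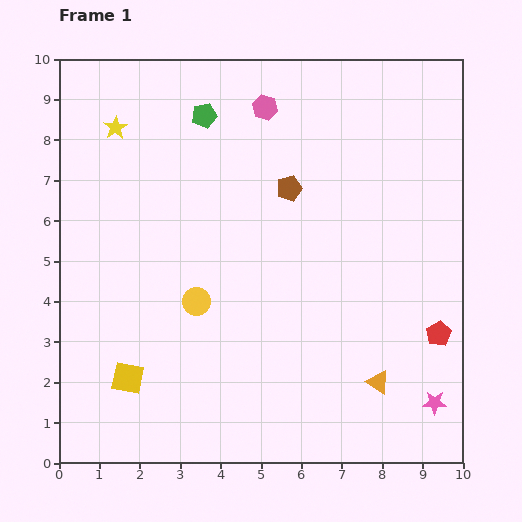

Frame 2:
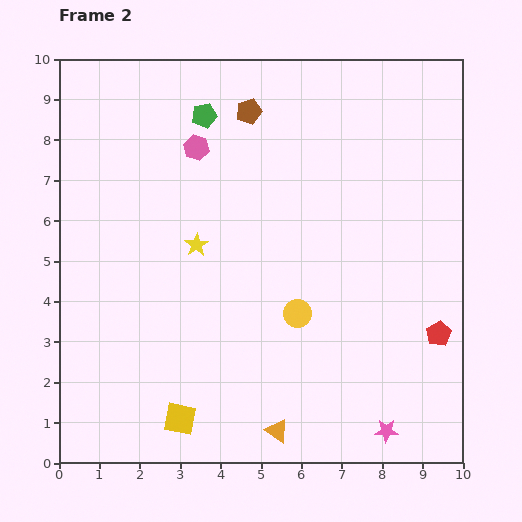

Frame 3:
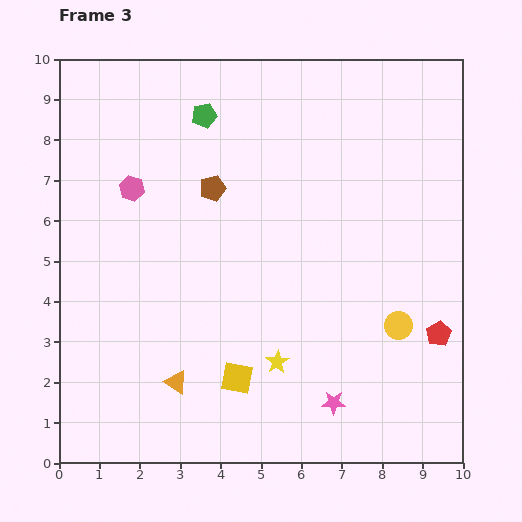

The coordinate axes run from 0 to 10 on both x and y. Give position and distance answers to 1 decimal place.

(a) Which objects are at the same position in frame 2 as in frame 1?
the green pentagon, the red pentagon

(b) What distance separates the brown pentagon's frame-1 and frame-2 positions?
2.1

The brown pentagon moved from (5.7, 6.8) to (4.7, 8.7), a distance of √(1.0² + 1.9²) ≈ 2.1.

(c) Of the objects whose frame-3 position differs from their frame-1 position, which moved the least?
the brown pentagon

(moved 1.9)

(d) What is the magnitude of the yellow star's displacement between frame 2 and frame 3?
3.5

The yellow star moved from (3.4, 5.4) to (5.4, 2.5), a distance of √(2.0² + 2.9²) ≈ 3.5.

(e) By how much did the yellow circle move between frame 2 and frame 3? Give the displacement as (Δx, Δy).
(2.5, -0.3)

The yellow circle was at (5.9, 3.7) in frame 2 and (8.4, 3.4) in frame 3.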